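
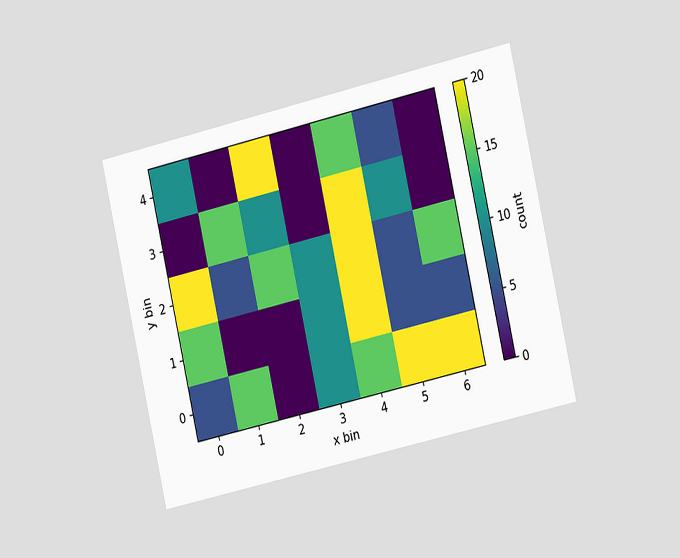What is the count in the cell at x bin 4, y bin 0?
15

The chart is tilted about 13° counter-clockwise and viewed slightly from the right. Matching the cell (4, 0) against the colorbar gives 15.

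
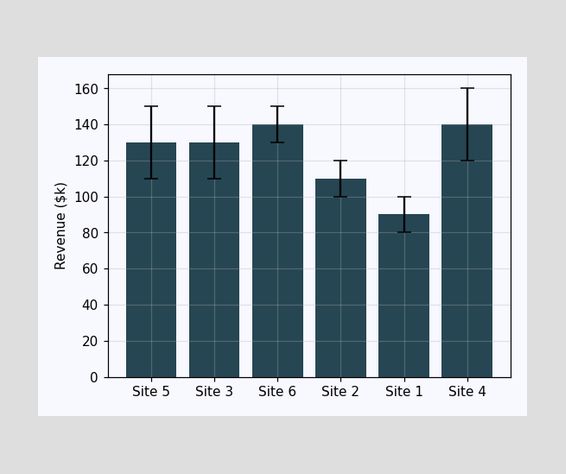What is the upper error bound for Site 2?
$120k

The Site 2 bar's upper whisker reaches $120k.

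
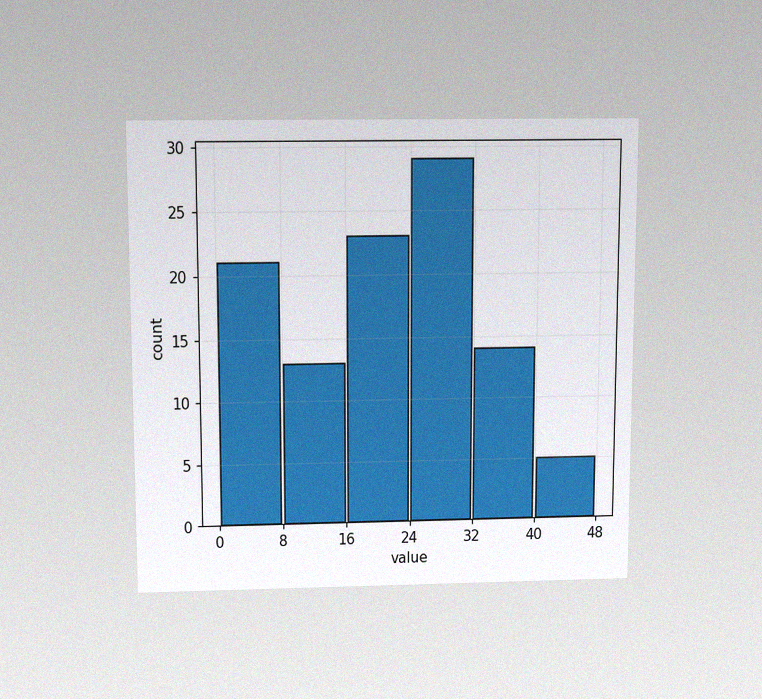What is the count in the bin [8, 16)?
The chart is viewed slightly from above, with some photo noise. The [8, 16) bin has height 13.

13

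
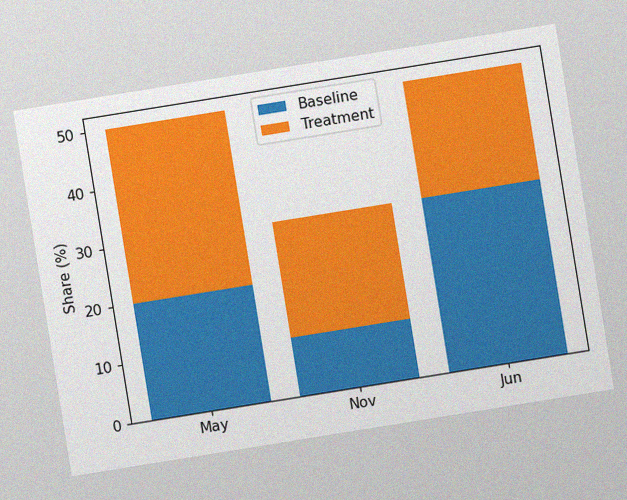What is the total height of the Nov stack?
30%

The chart is tilted about 9° counter-clockwise, with some photo noise. The Nov stack's top reaches 30% on the y-axis.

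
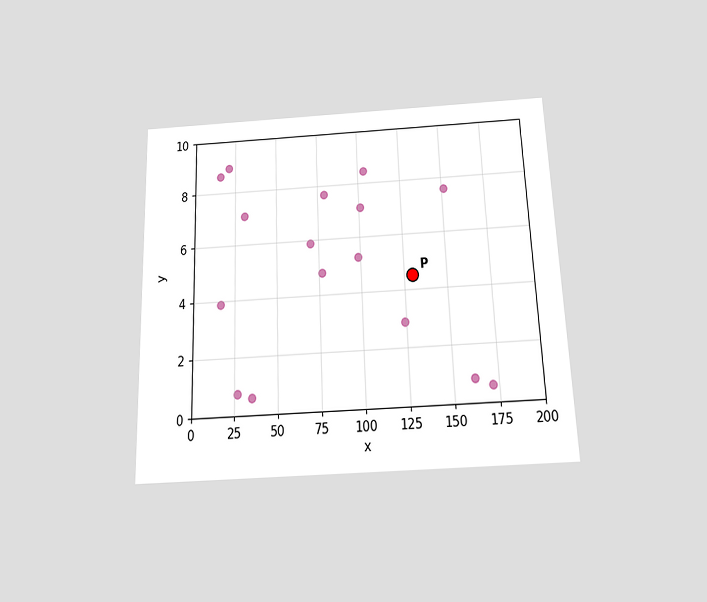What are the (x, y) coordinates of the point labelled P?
(130, 4.5)

The chart is tilted about 2° counter-clockwise and viewed slightly from below. Following the gridlines from P to each axis, P sits at (130, 4.5).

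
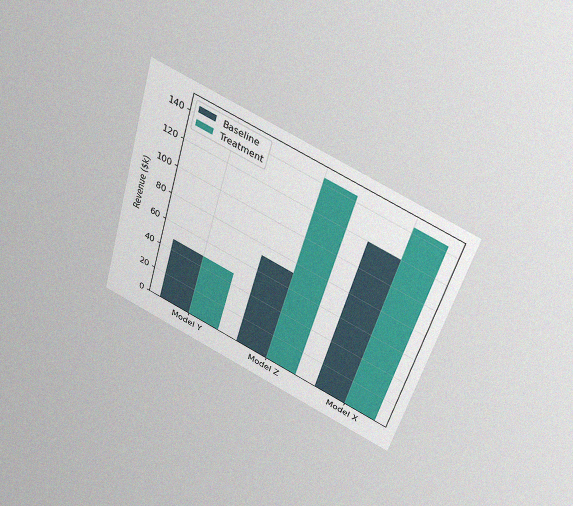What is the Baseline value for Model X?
$120k

The chart is tilted about 16° clockwise and viewed slightly from above, with some photo noise. The Baseline bar at Model X reaches $120k on the y-axis.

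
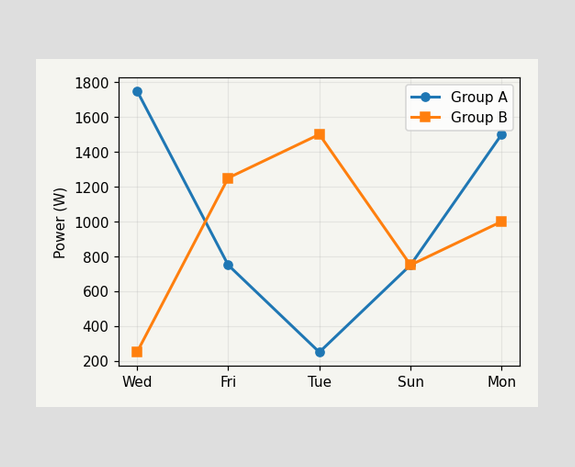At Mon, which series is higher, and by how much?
Group A, by 500W

At Mon, Group A sits above the other line by 500W.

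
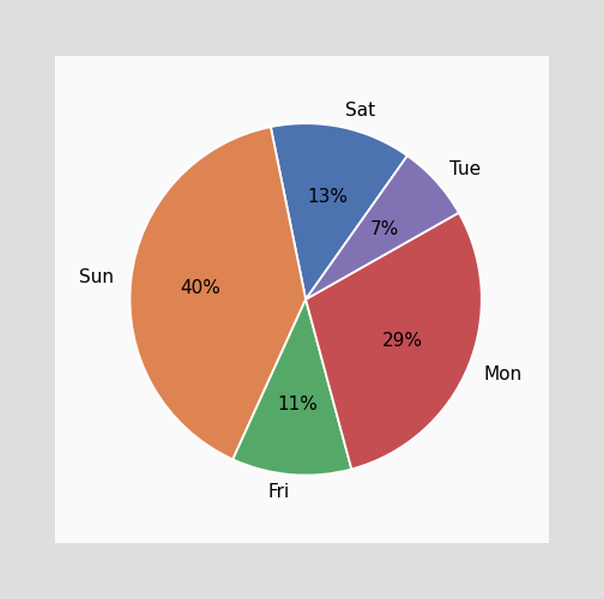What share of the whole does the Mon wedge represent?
29%

The Mon slice takes up 29% of the pie.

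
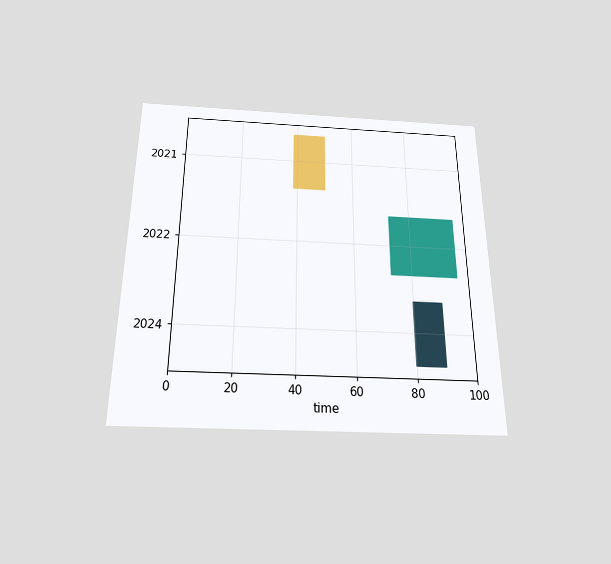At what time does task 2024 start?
The chart is viewed slightly from below. The 2024 bar begins at t=80.

80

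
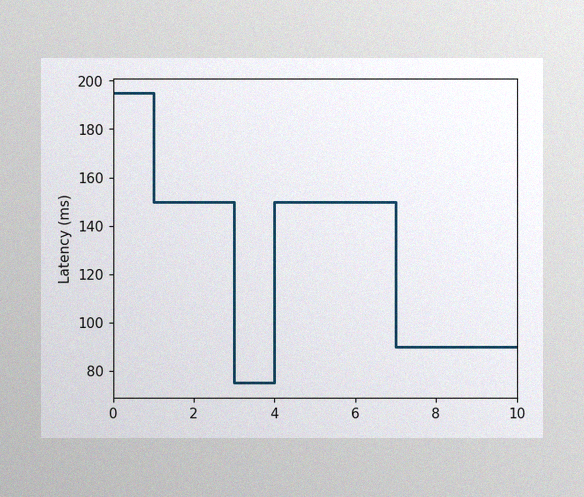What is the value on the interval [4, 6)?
150ms

The image has some photo noise and uneven lighting. On [4, 6) the step sits at 150ms.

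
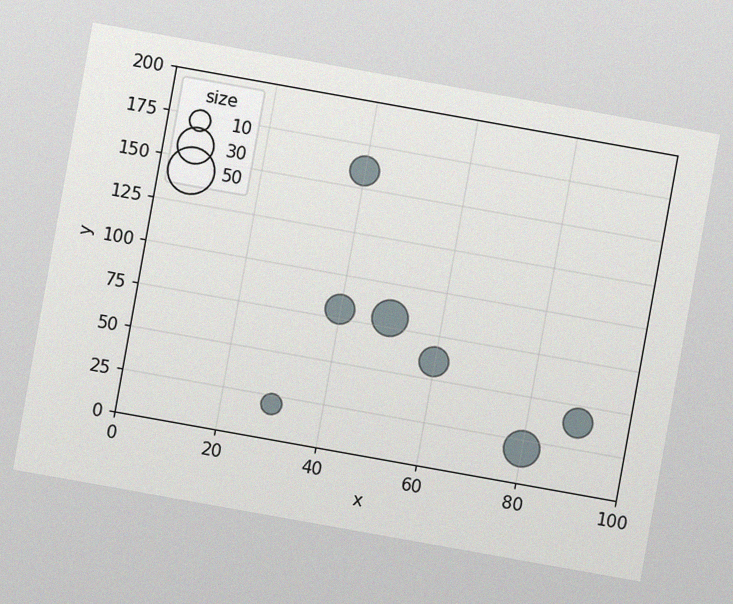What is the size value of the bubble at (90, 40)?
The chart is tilted about 10° clockwise, with some photo noise. Matching the bubble at (90, 40) against the size legend gives 20.

20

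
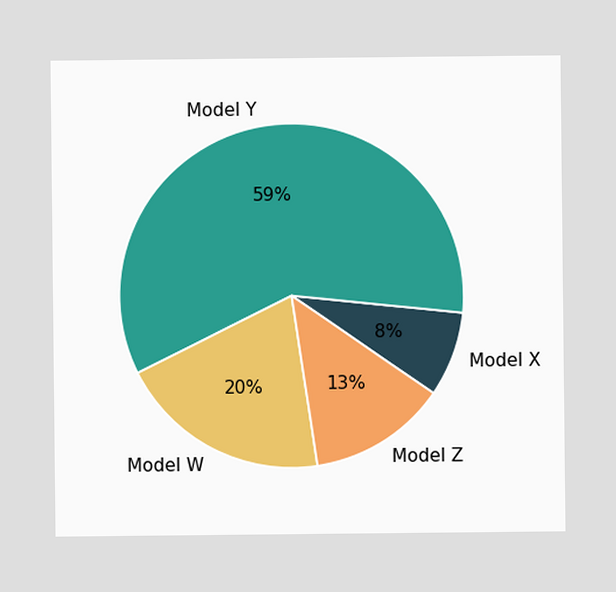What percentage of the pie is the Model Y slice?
59%

The Model Y slice takes up 59% of the pie.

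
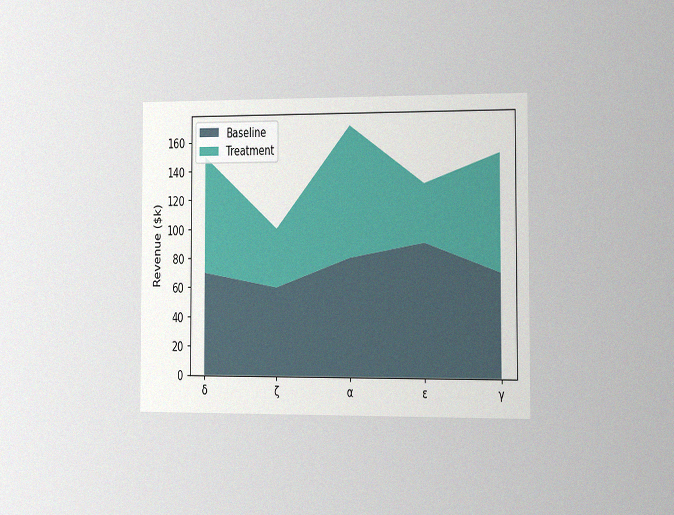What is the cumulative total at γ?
The chart is viewed at a slight angle, with some photo noise. The stacked total at γ reaches $150k.

$150k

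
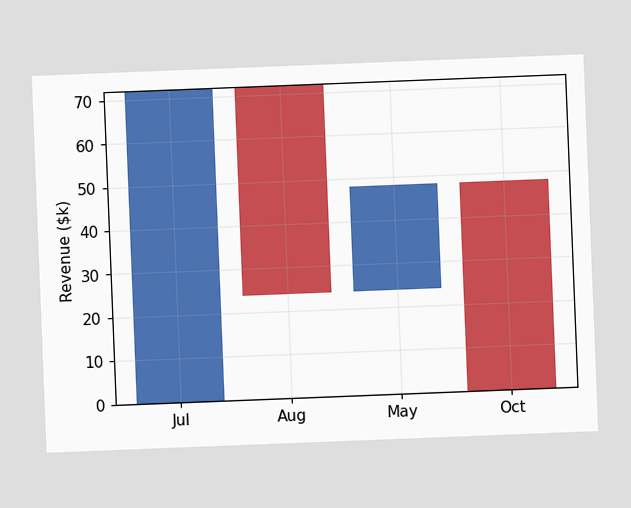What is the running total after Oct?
The chart is tilted about 2° counter-clockwise. After Oct the running total reaches $0k.

$0k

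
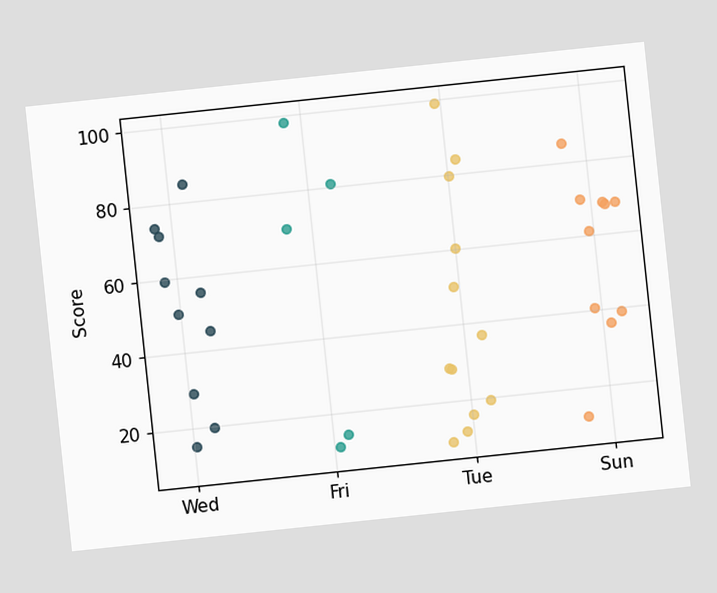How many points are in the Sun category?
10

The chart is tilted about 6° counter-clockwise. Counting the markers in the Sun column gives 10.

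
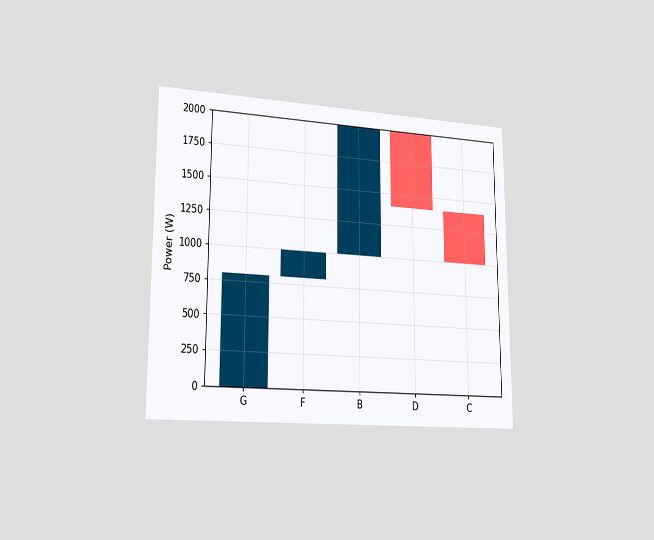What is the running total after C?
The chart is viewed slightly from the left. After C the running total reaches 1000W.

1000W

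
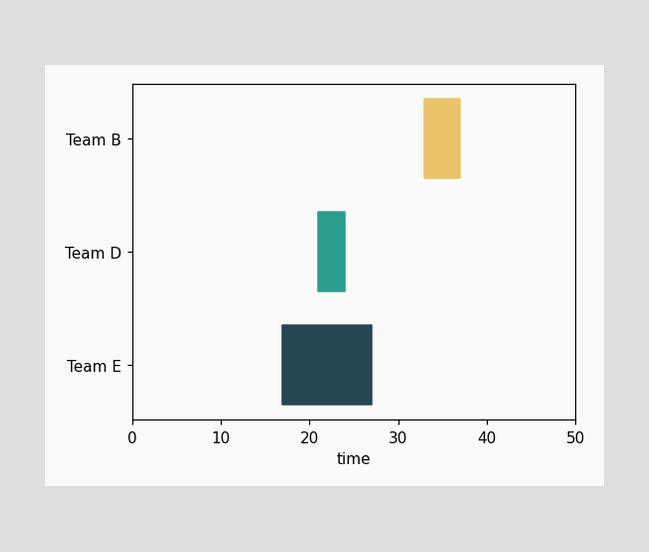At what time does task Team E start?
The Team E bar begins at t=17.

17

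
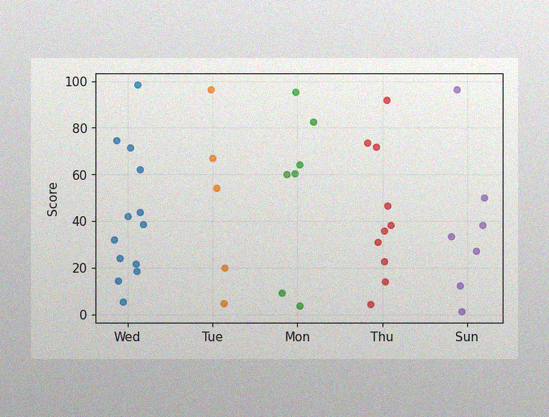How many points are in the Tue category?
The image has some photo noise and uneven lighting. Counting the markers in the Tue column gives 5.

5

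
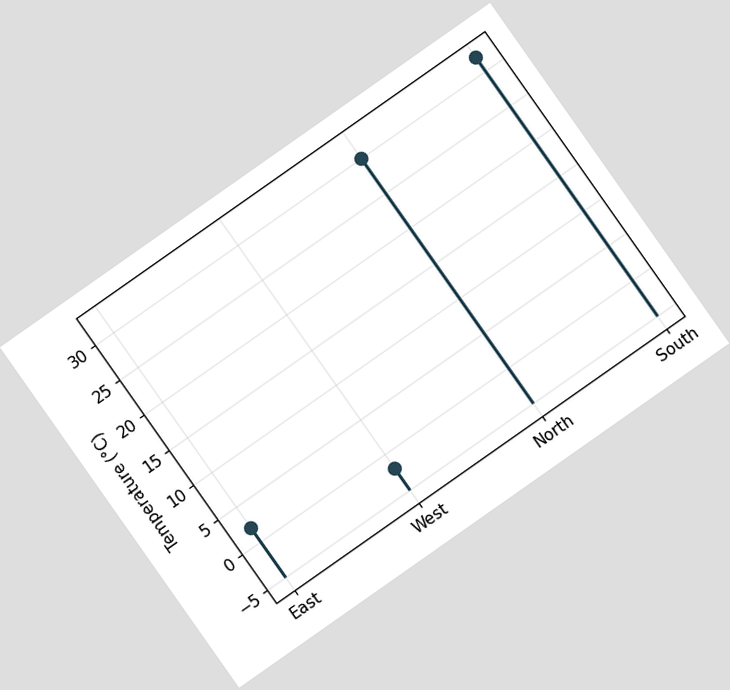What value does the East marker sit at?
2°C

The chart is tilted about 35° counter-clockwise. The East marker sits at 2°C.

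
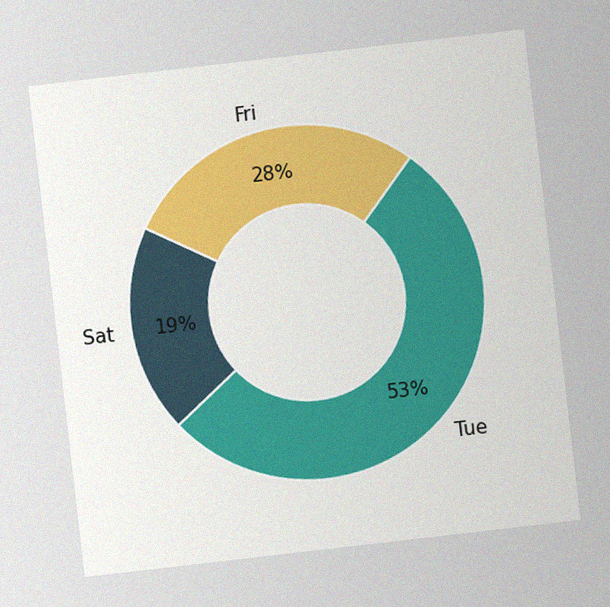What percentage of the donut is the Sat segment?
19%

The chart is tilted about 7° counter-clockwise, with some photo noise. The Sat segment takes up 19% of the ring.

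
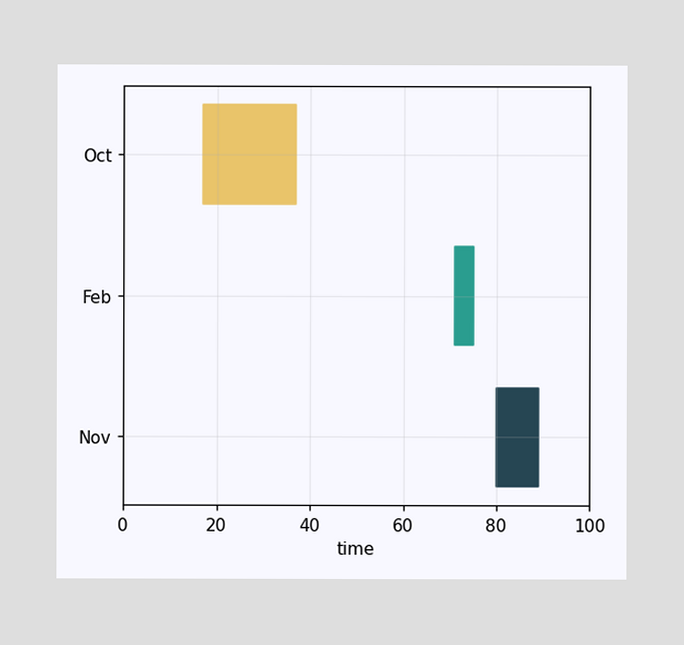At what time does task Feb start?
71

The Feb bar begins at t=71.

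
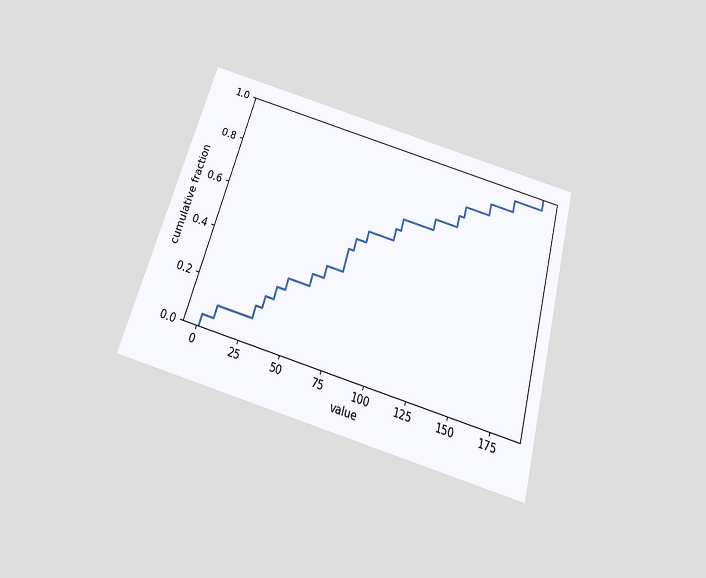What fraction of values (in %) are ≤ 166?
The chart is tilted about 16° clockwise and viewed slightly from below. At x=166 the ECDF step is at 95%.

95%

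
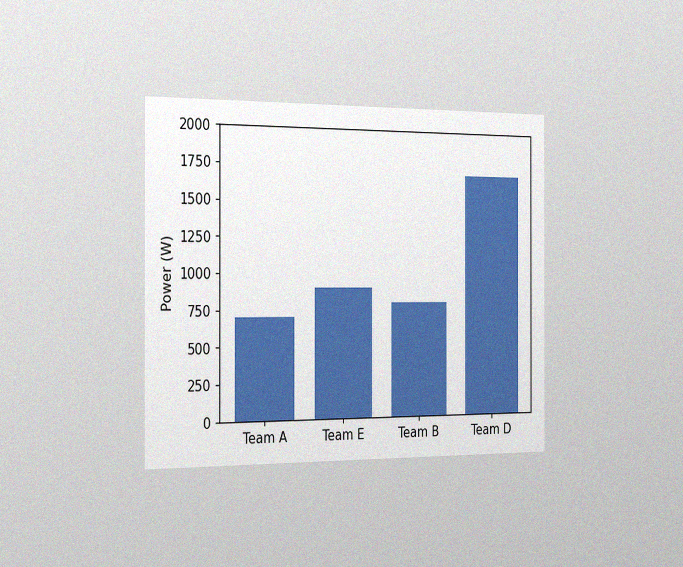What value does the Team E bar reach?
900W

The chart is viewed slightly from the left, with some photo noise. Reading along the chart's y-axis, the Team E bar reaches 900W.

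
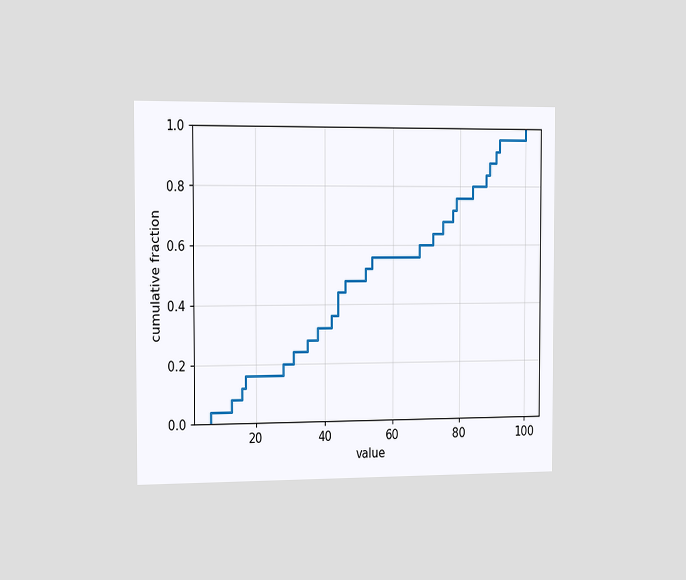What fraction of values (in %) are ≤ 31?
The chart is viewed slightly from the left. At x=31 the ECDF step is at 24%.

24%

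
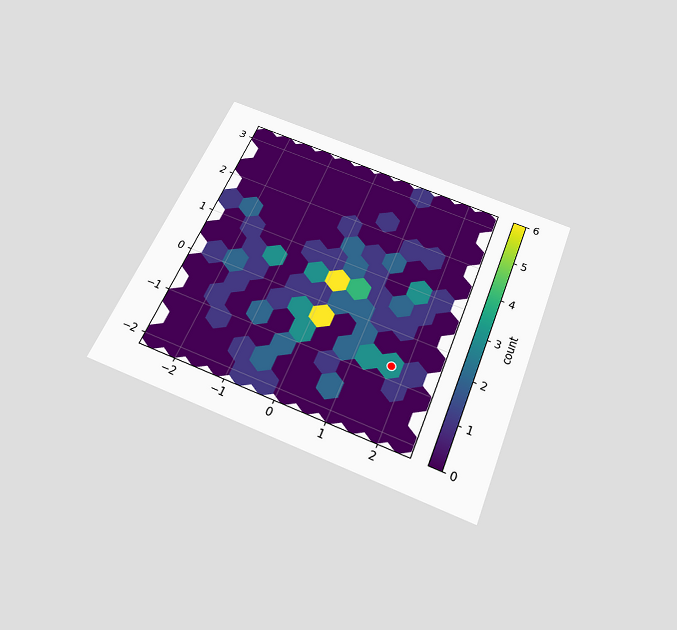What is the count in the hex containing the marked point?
3

The chart is tilted about 22° clockwise and viewed slightly from below. The marked hex reads 3 on the colorbar.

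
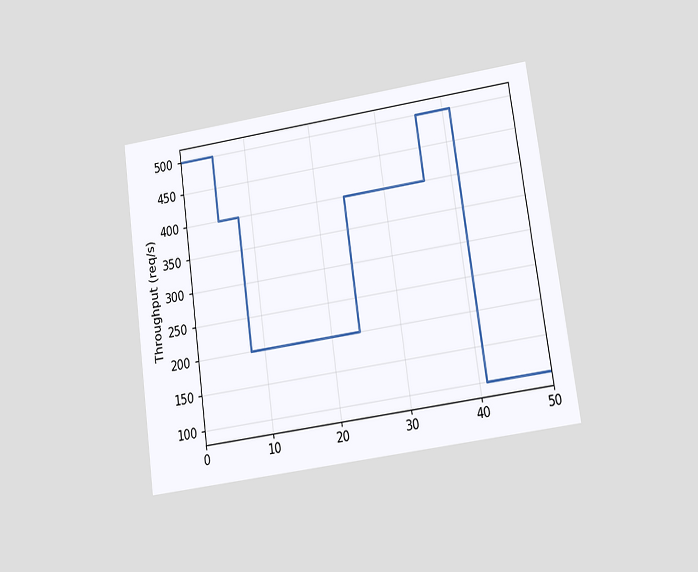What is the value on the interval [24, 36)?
400req/s

The chart is tilted about 8° counter-clockwise and viewed at a slight angle. On [24, 36) the step sits at 400req/s.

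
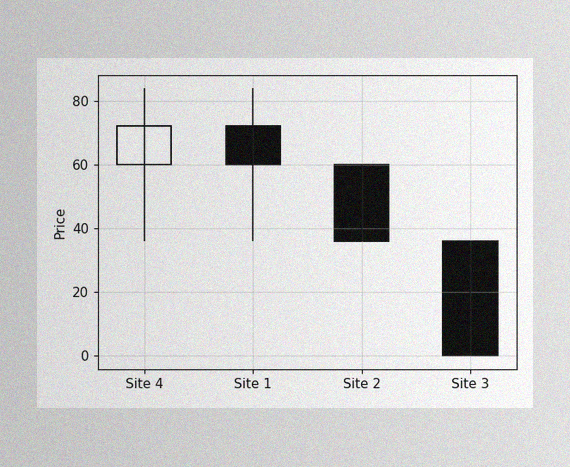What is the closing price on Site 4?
The image has some photo noise and uneven lighting. The Site 4 candle closes at 72.

72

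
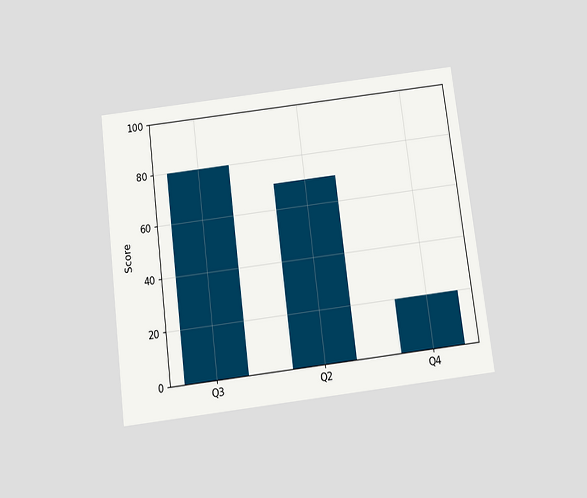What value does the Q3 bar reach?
The chart is tilted about 7° counter-clockwise and viewed slightly from below. Reading along the chart's y-axis, the Q3 bar reaches 80.

80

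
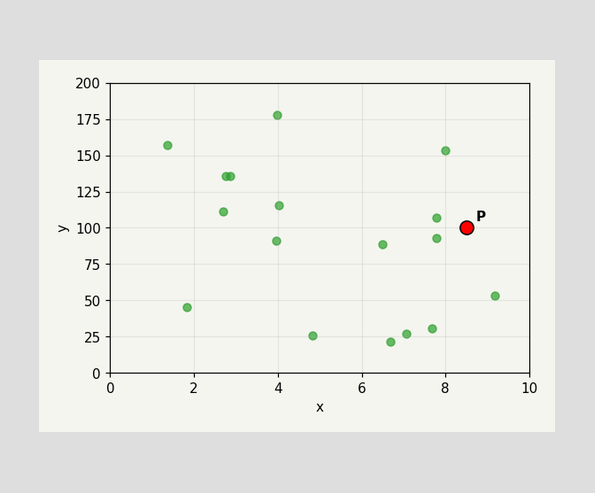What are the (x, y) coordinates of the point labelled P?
Following the gridlines from P to each axis, P sits at (8.5, 100).

(8.5, 100)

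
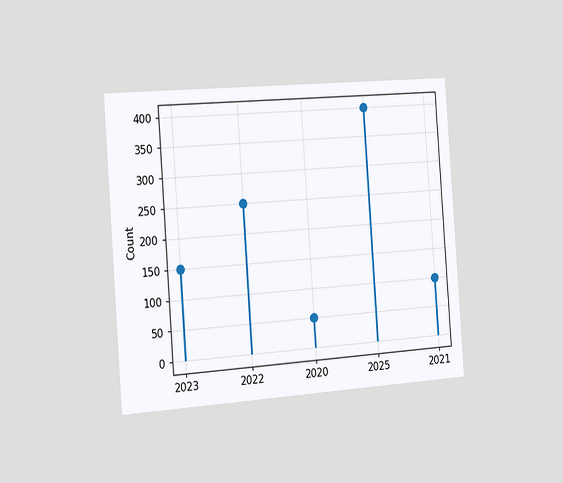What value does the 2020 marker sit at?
The chart is tilted about 4° counter-clockwise and viewed slightly from the left. The 2020 marker sits at 50.

50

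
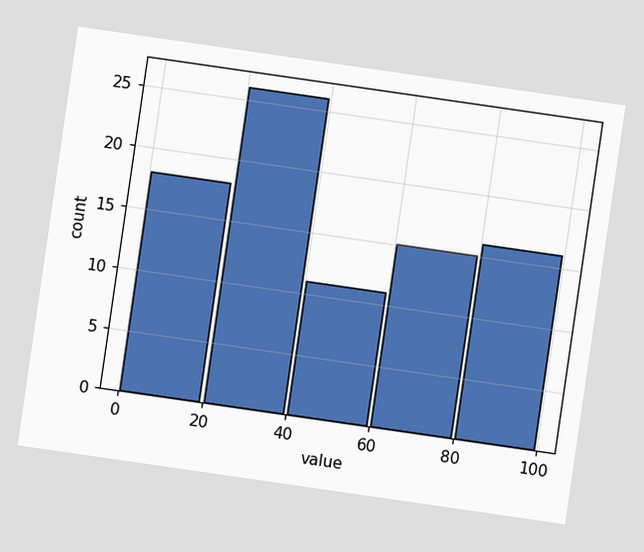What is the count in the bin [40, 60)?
The chart is tilted about 8° clockwise. The [40, 60) bin has height 11.

11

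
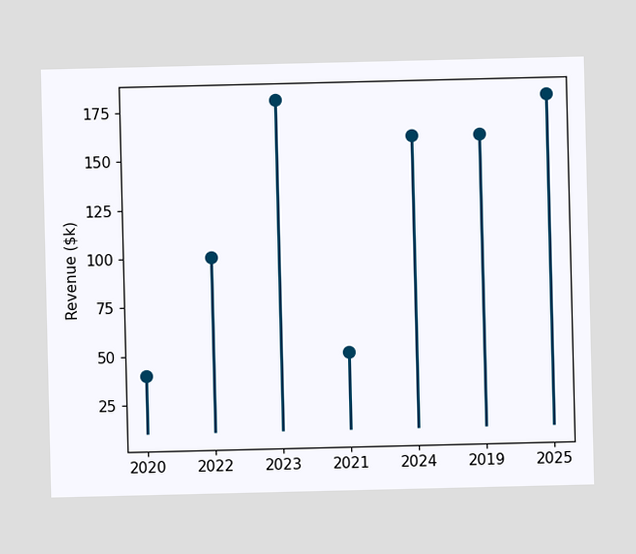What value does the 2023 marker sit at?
$180k

The 2023 marker sits at $180k.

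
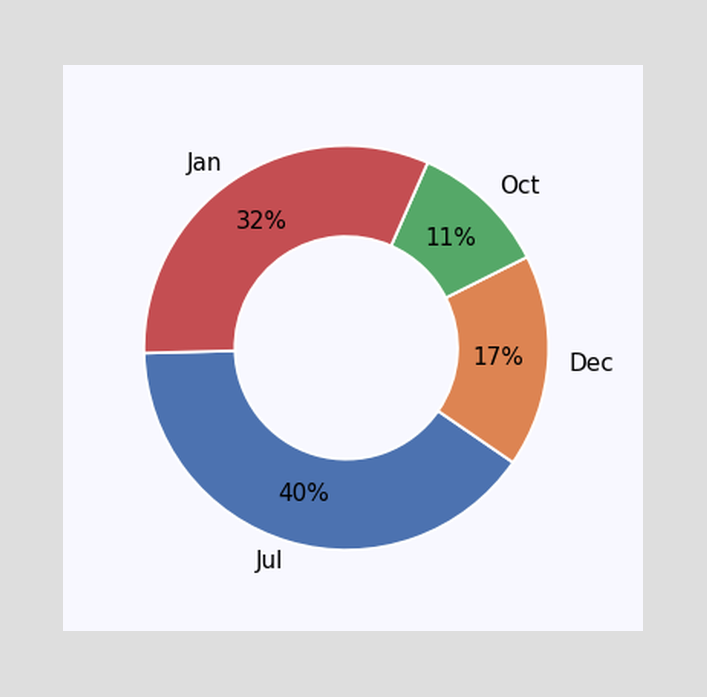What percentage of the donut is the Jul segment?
The Jul segment takes up 40% of the ring.

40%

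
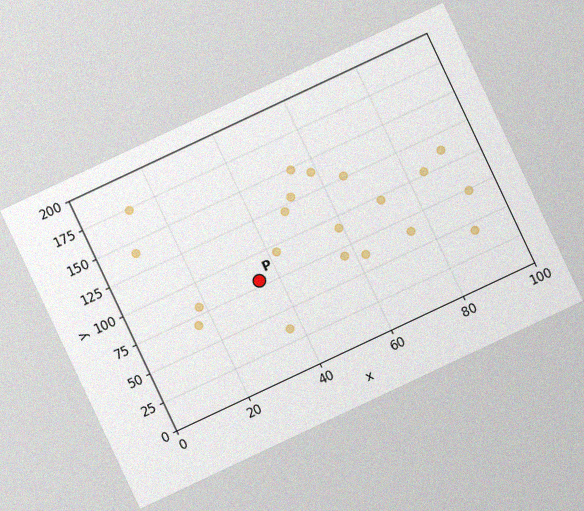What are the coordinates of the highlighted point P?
The chart is tilted about 25° counter-clockwise, with some photo noise. Following the gridlines from P to each axis, P sits at (35, 80).

(35, 80)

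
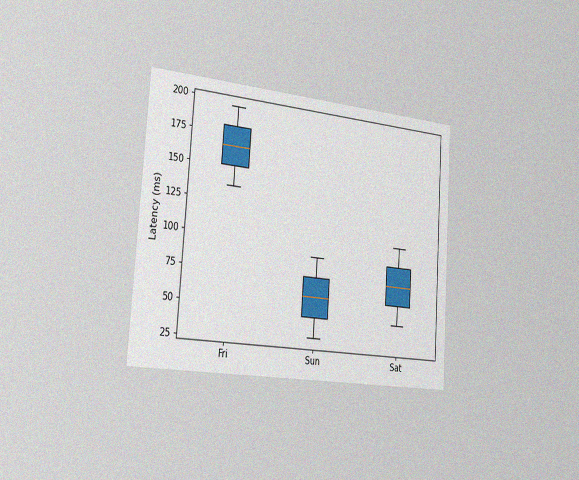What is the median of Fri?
The chart is tilted about 4° clockwise and viewed slightly from the left, with some photo noise. The median line in the Fri box sits at 165ms.

165ms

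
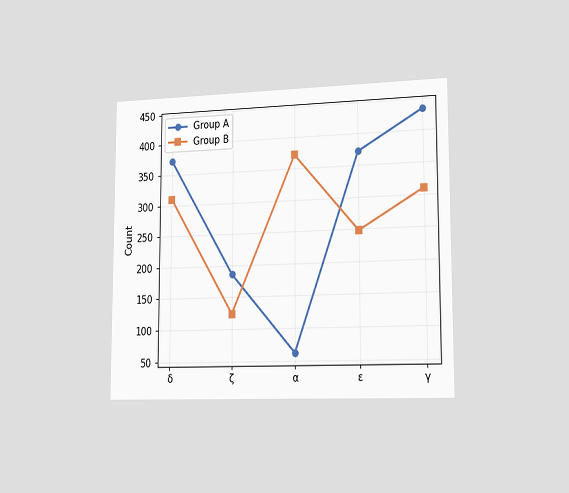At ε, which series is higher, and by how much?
The chart is viewed slightly from the right. At ε, Group A sits above the other line by 124.

Group A, by 124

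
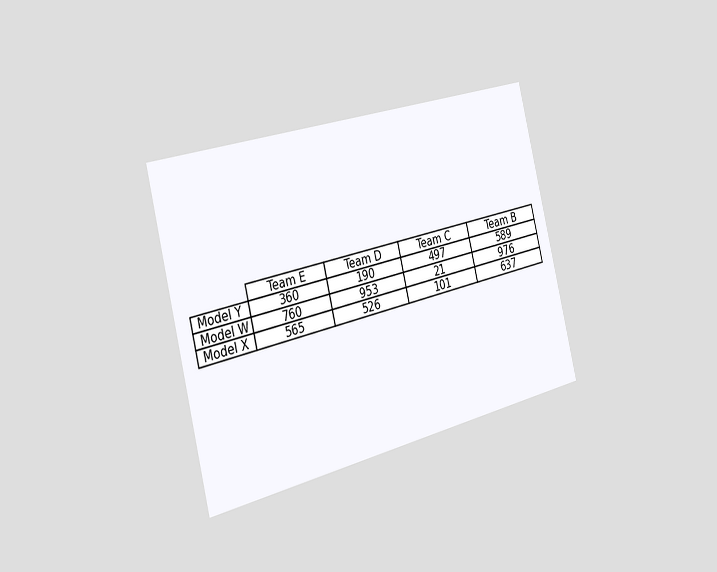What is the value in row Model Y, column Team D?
The chart is tilted about 14° counter-clockwise and viewed slightly from the left. The (Model Y, Team D) cell reads 190.

190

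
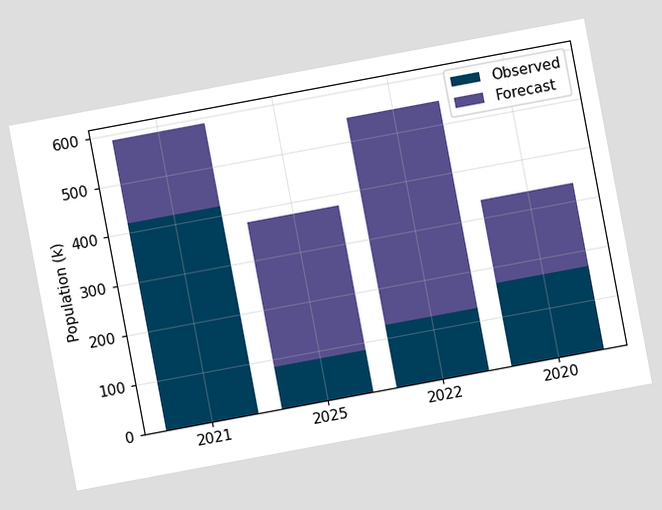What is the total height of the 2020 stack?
The chart is tilted about 11° counter-clockwise. The 2020 stack's top reaches 336k on the y-axis.

336k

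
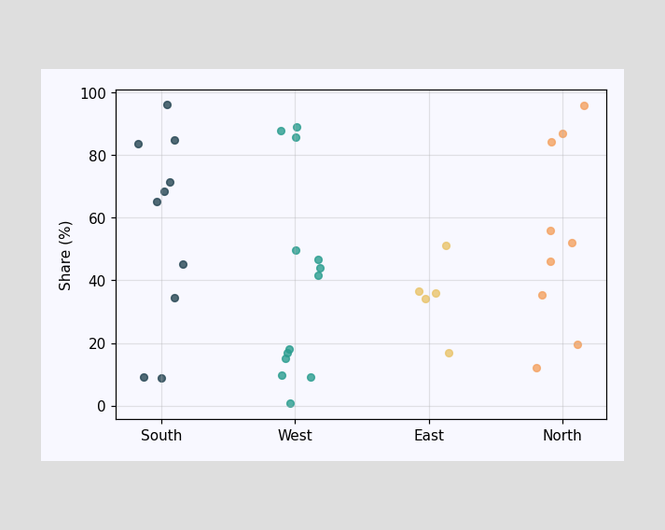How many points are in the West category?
13

Counting the markers in the West column gives 13.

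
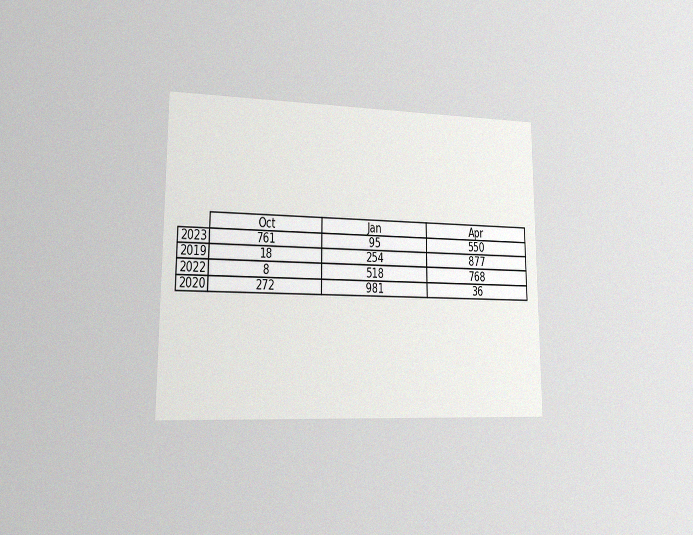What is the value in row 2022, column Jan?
The chart is viewed slightly from the left, with some photo noise. The (2022, Jan) cell reads 518.

518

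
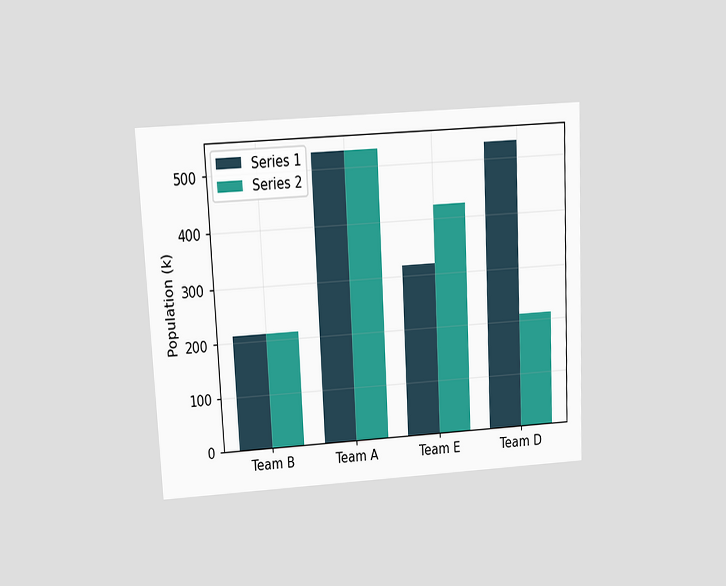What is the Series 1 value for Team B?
212k

The chart is tilted about 3° counter-clockwise and viewed at a slight angle. The Series 1 bar at Team B reaches 212k on the y-axis.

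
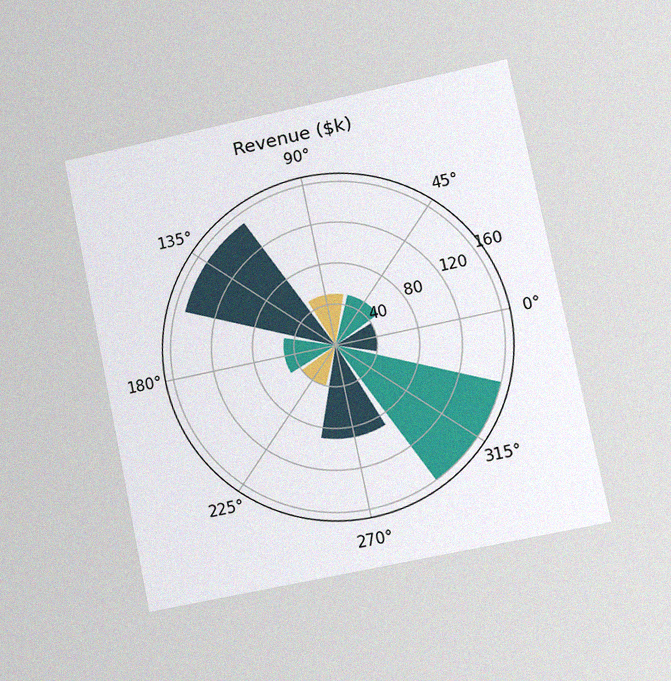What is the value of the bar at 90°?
The chart is tilted about 12° counter-clockwise and viewed at a slight angle, with some photo noise. The bar at 90° reaches $50k on the radial axis.

$50k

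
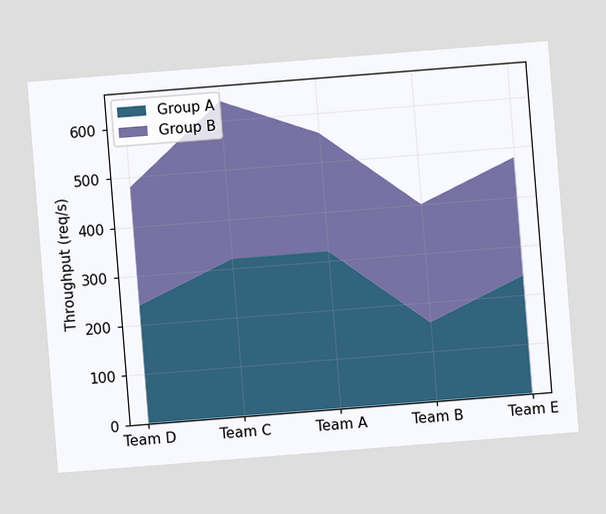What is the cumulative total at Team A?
560req/s

The chart is tilted about 4° counter-clockwise. The stacked total at Team A reaches 560req/s.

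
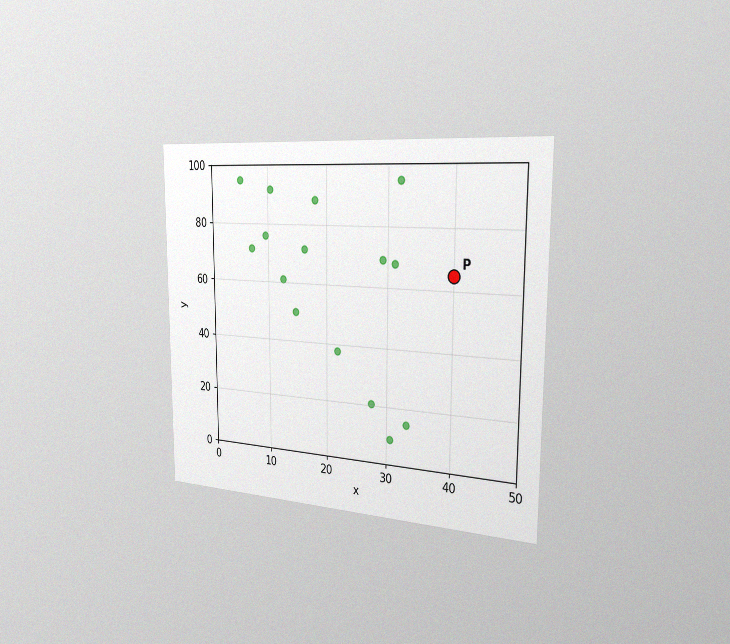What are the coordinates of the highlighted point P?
The chart is viewed slightly from the right, with some photo noise. Following the gridlines from P to each axis, P sits at (40, 65).

(40, 65)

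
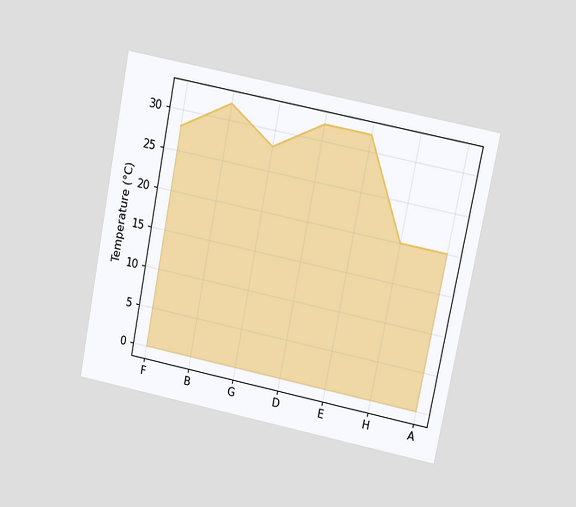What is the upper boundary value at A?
The chart is tilted about 11° clockwise and viewed at a slight angle. At A the upper boundary is at 20°C.

20°C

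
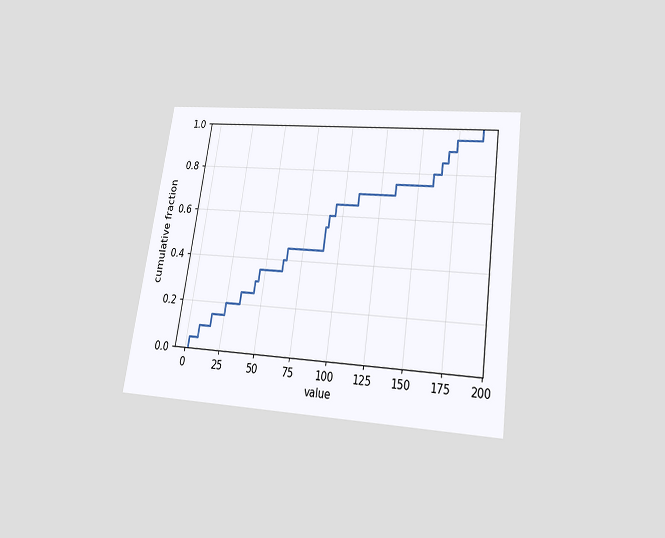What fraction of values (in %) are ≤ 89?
55%

The chart is tilted about 8° clockwise and viewed slightly from below. At x=89 the ECDF step is at 55%.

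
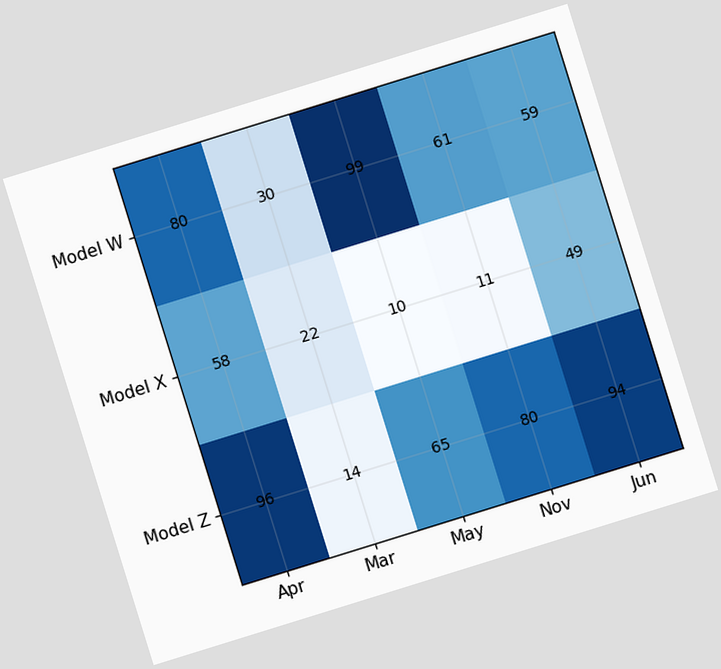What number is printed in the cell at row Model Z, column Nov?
The chart is tilted about 17° counter-clockwise. The (Model Z, Nov) cell reads 80.

80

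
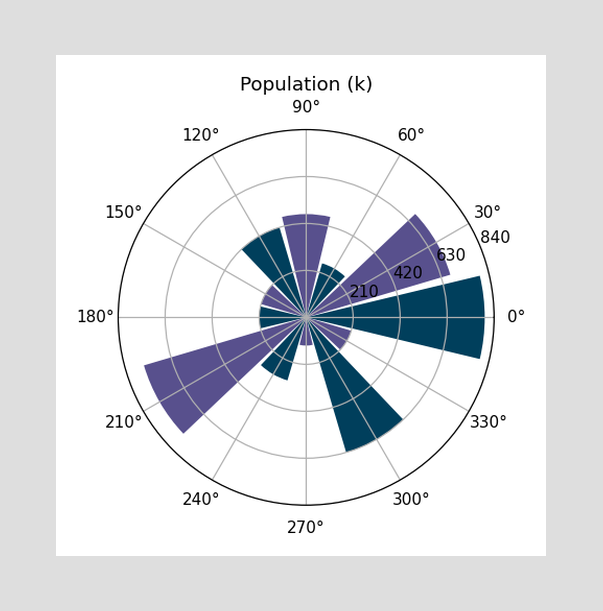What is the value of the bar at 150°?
The bar at 150° reaches 210k on the radial axis.

210k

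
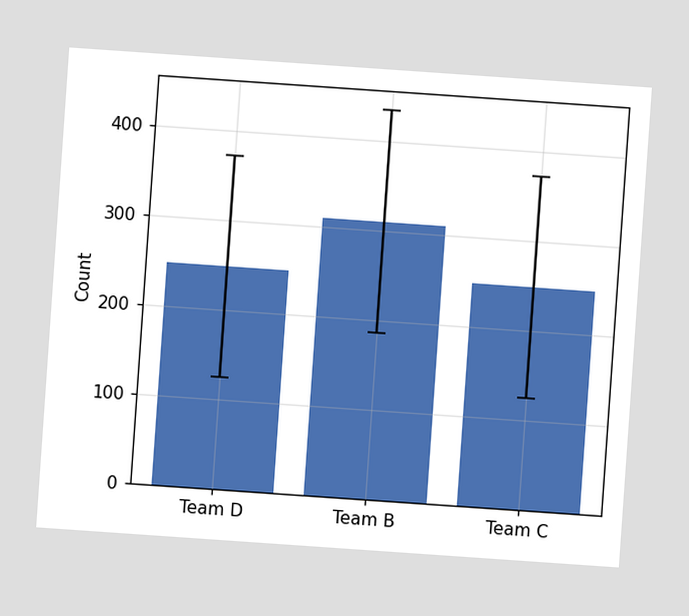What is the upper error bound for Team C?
372

The chart is tilted about 4° clockwise. The Team C bar's upper whisker reaches 372.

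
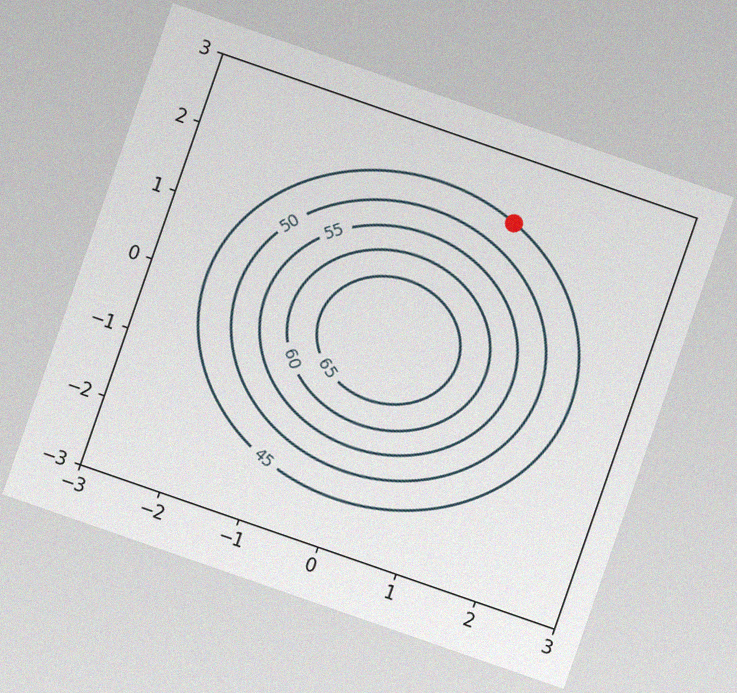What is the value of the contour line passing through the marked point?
The chart is tilted about 19° clockwise, with some photo noise. The marked point sits on the contour labelled 45.

45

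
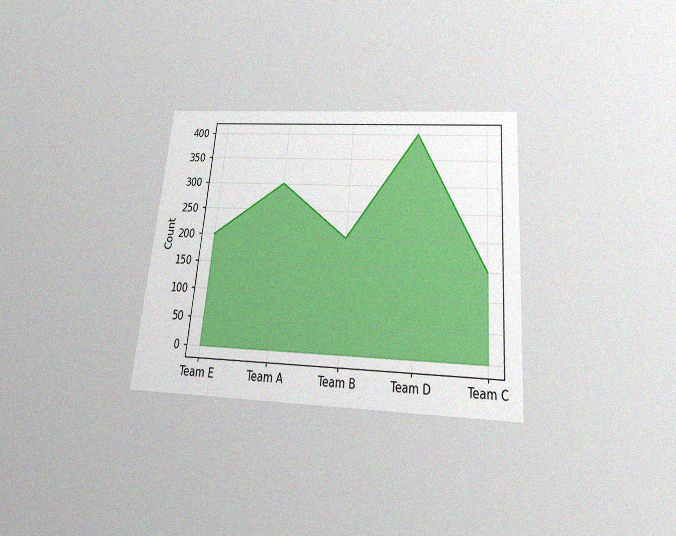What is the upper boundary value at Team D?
400

The chart is tilted about 5° clockwise and viewed slightly from below, with some photo noise. At Team D the upper boundary is at 400.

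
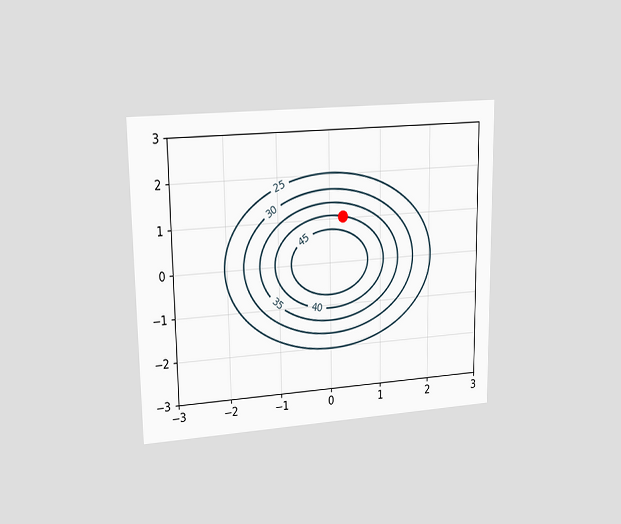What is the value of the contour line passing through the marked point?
40

The chart is viewed at a slight angle. The marked point sits on the contour labelled 40.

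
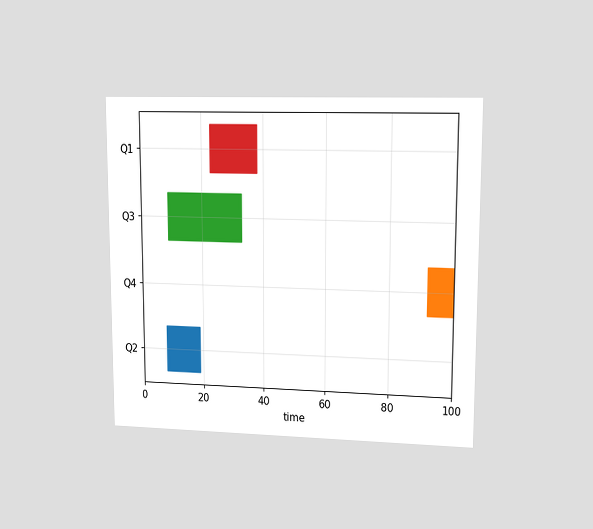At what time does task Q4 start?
The chart is viewed at a slight angle. The Q4 bar begins at t=92.

92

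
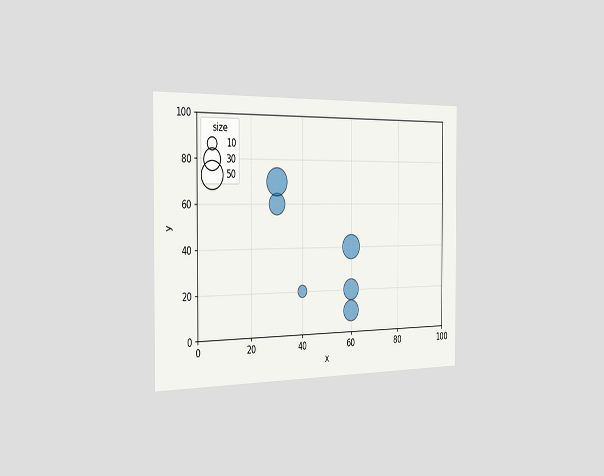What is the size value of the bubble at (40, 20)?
The chart is viewed slightly from the left. Matching the bubble at (40, 20) against the size legend gives 10.

10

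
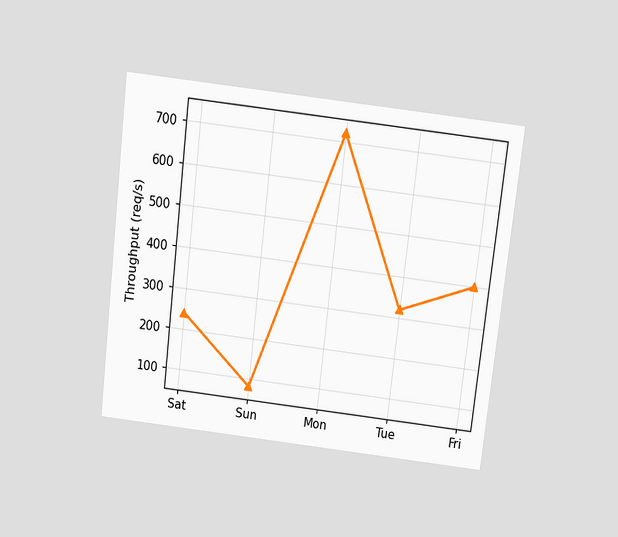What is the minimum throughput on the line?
The chart is tilted about 7° clockwise and viewed slightly from above. The lowest point is at Sun, and reading across to the y-axis gives 80req/s.

80req/s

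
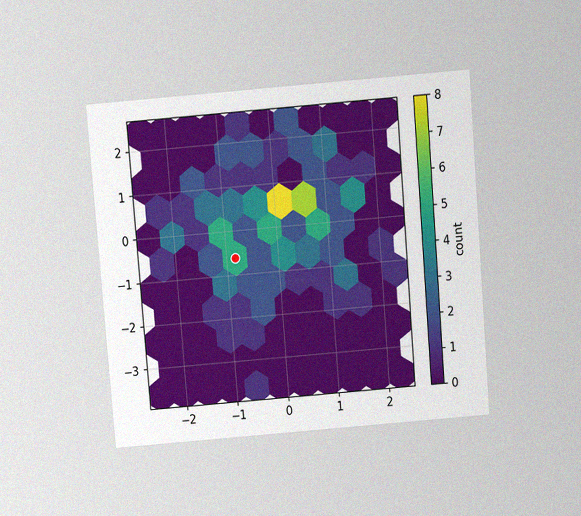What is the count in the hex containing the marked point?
5

The chart is tilted about 5° counter-clockwise and viewed slightly from above, with some photo noise. The marked hex reads 5 on the colorbar.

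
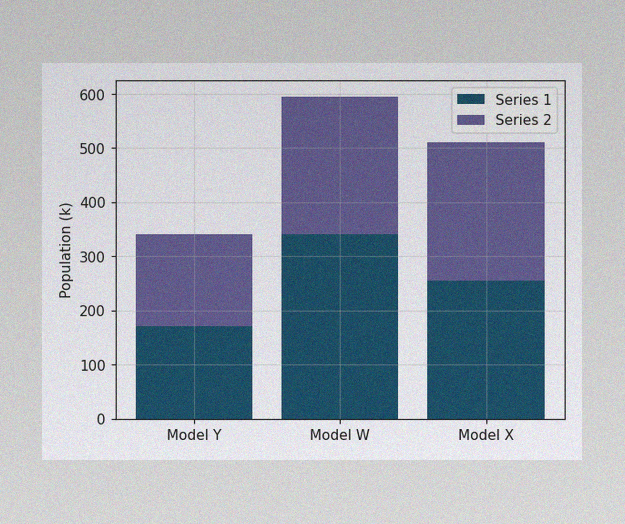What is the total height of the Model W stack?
The image has some photo noise and uneven lighting. The Model W stack's top reaches 595k on the y-axis.

595k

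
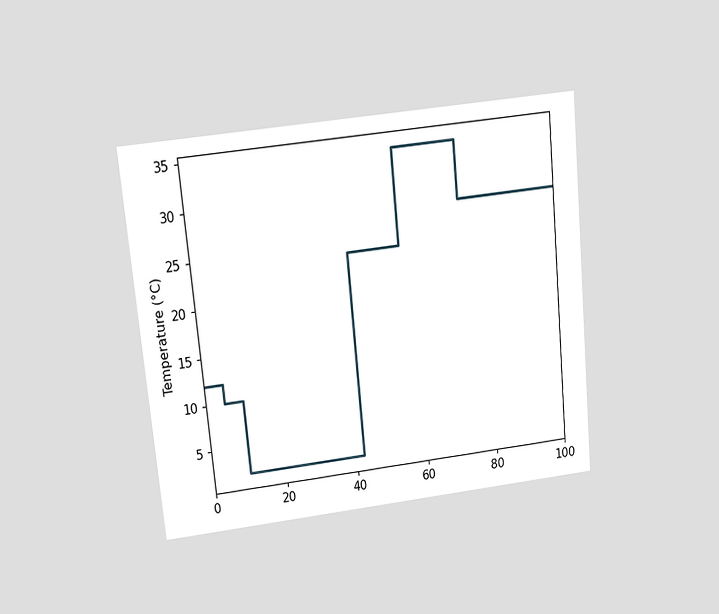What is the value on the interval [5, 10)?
10°C

The chart is tilted about 6° counter-clockwise and viewed slightly from above. On [5, 10) the step sits at 10°C.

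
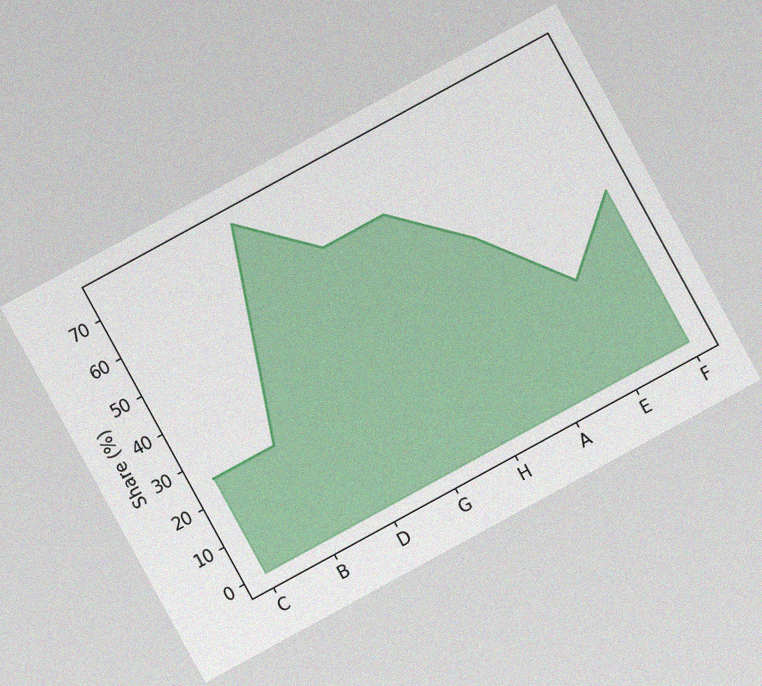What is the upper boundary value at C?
The chart is tilted about 29° counter-clockwise, with some photo noise. At C the upper boundary is at 25%.

25%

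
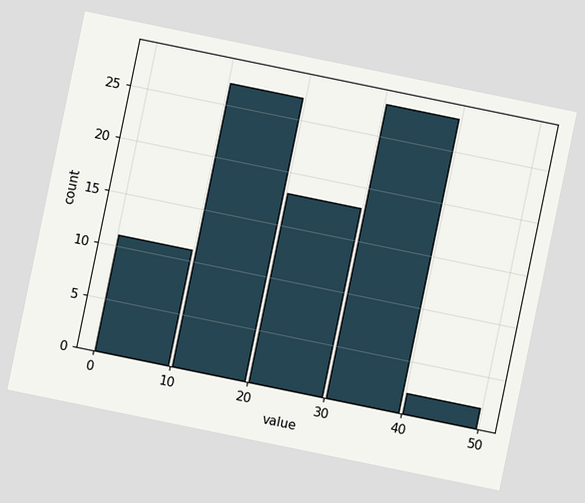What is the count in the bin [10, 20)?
27

The chart is tilted about 12° clockwise. The [10, 20) bin has height 27.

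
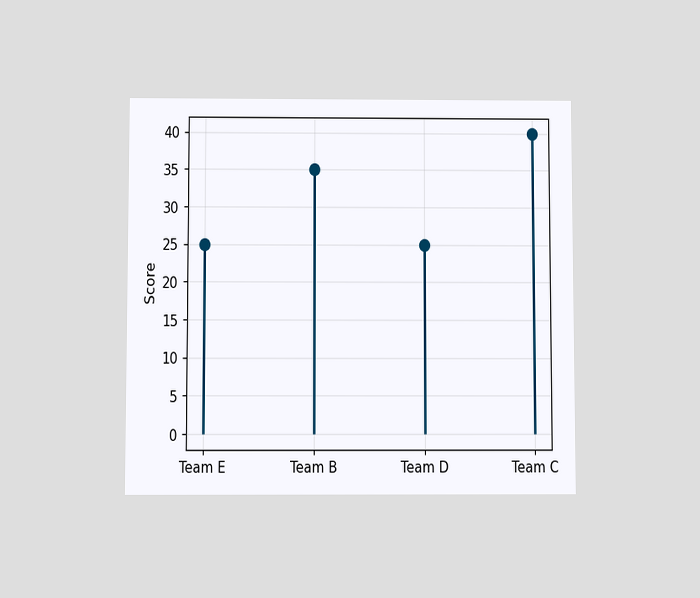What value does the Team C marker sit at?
The chart is viewed slightly from below. The Team C marker sits at 40.

40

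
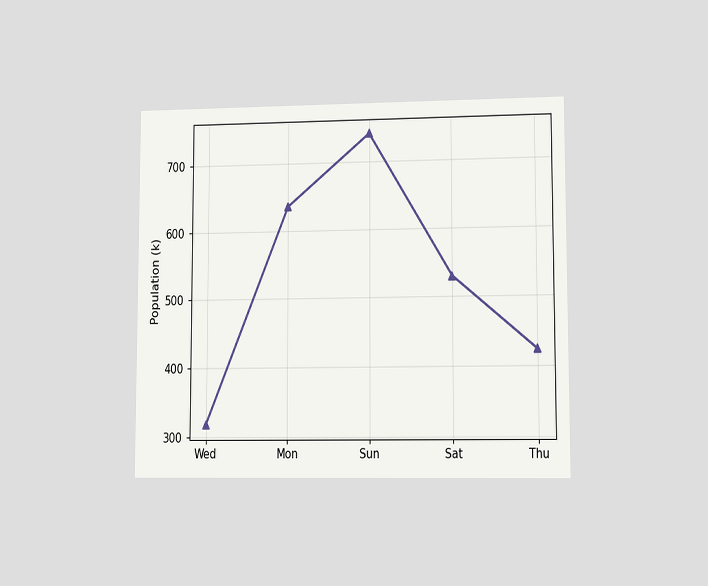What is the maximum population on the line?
The chart is viewed at a slight angle. The highest point is at Sun, and reading across to the y-axis gives 742k.

742k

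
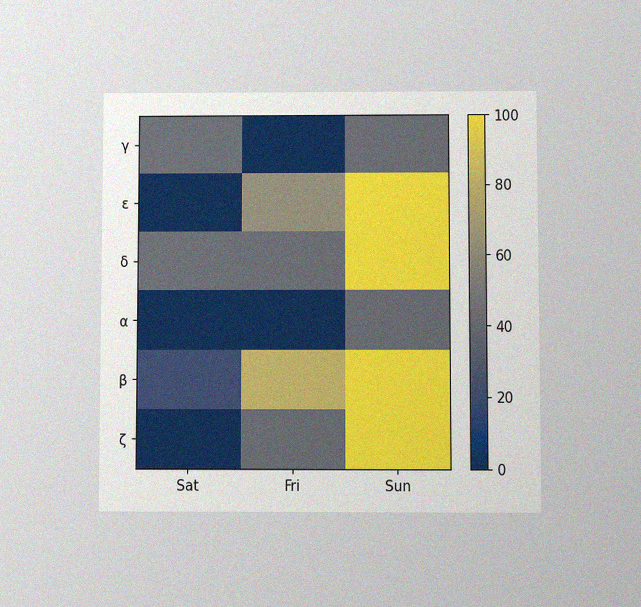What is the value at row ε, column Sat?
The chart is viewed at a slight angle, with some photo noise. Matching cell (ε, Sat) against the colorbar gives 0.

0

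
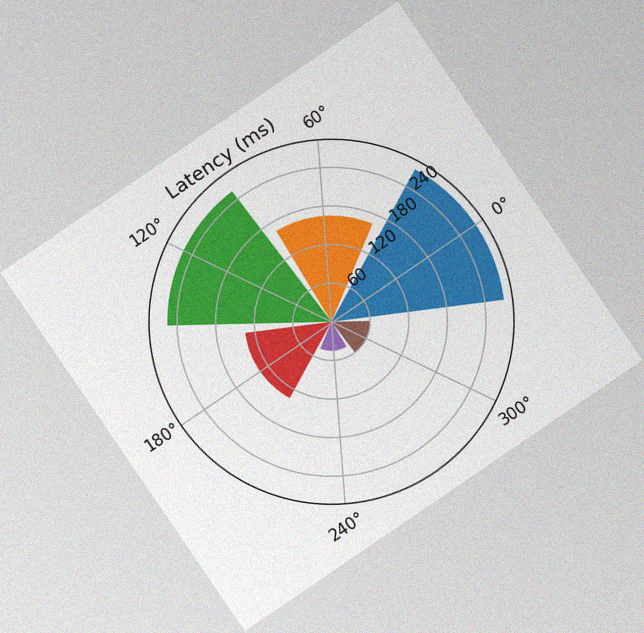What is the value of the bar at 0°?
The chart is tilted about 34° counter-clockwise, with some photo noise. The bar at 0° reaches 270ms on the radial axis.

270ms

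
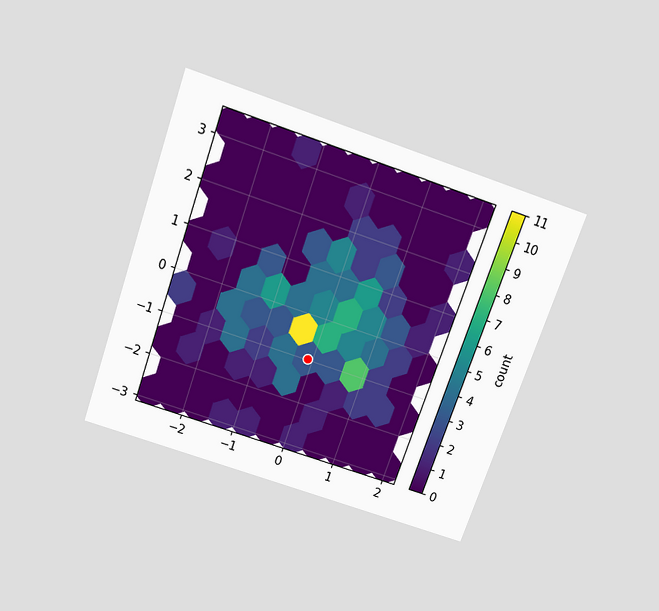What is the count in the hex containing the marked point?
3

The chart is tilted about 19° clockwise and viewed slightly from above. The marked hex reads 3 on the colorbar.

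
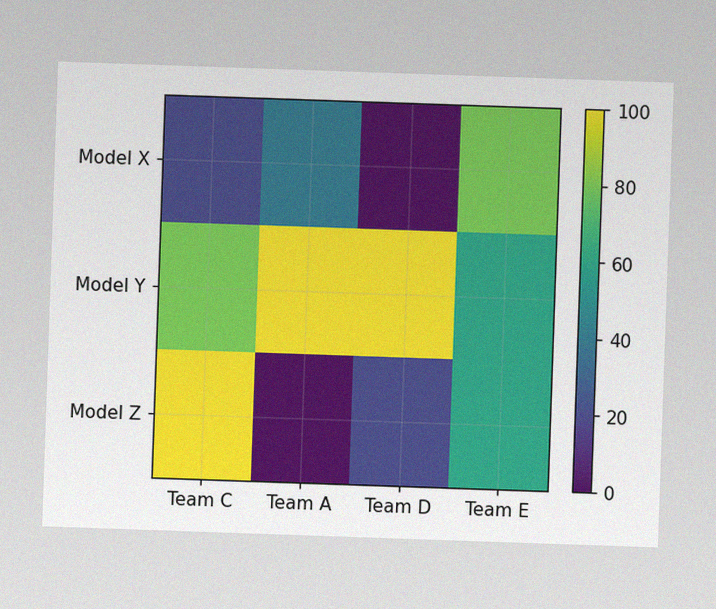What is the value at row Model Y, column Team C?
The image has some photo noise and uneven lighting. Matching cell (Model Y, Team C) against the colorbar gives 80.

80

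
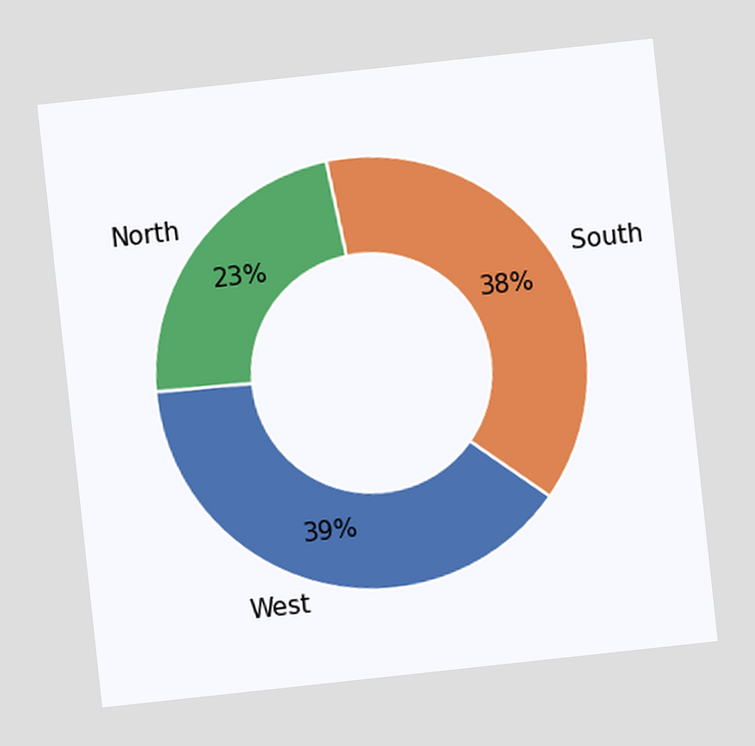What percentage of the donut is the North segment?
The chart is tilted about 6° counter-clockwise. The North segment takes up 23% of the ring.

23%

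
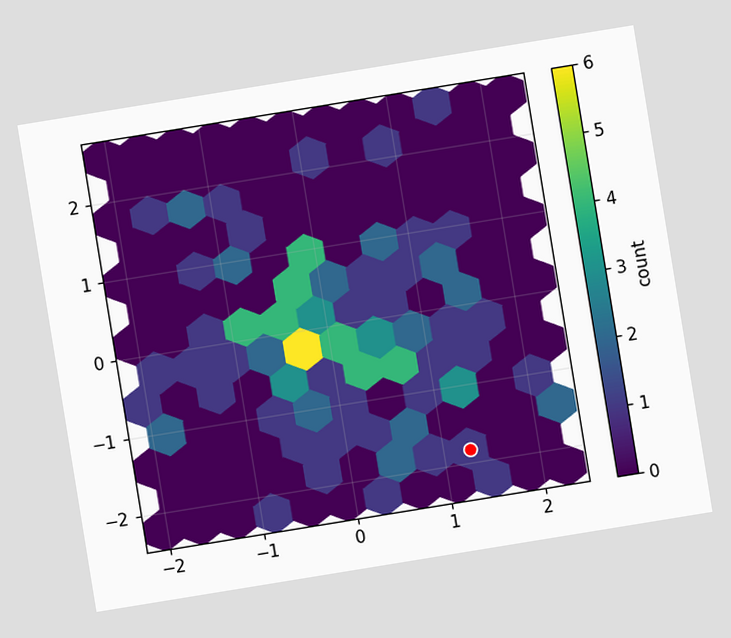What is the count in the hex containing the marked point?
The chart is tilted about 9° counter-clockwise. The marked hex reads 1 on the colorbar.

1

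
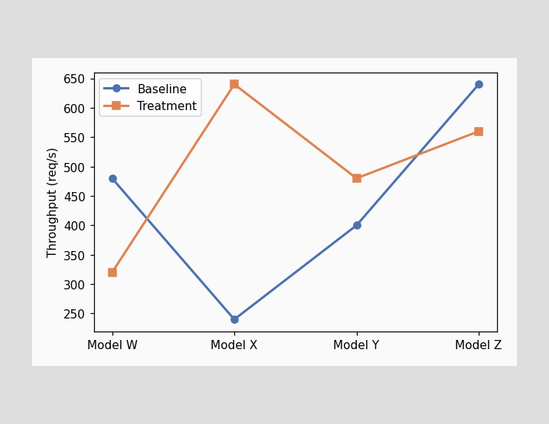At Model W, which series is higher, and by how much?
At Model W, Baseline sits above the other line by 160req/s.

Baseline, by 160req/s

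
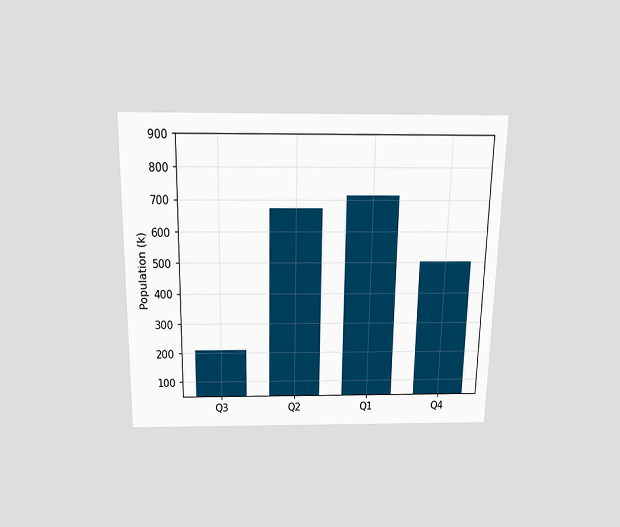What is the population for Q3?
210k

The chart is viewed slightly from above. Reading along the chart's y-axis, the Q3 bar reaches 210k.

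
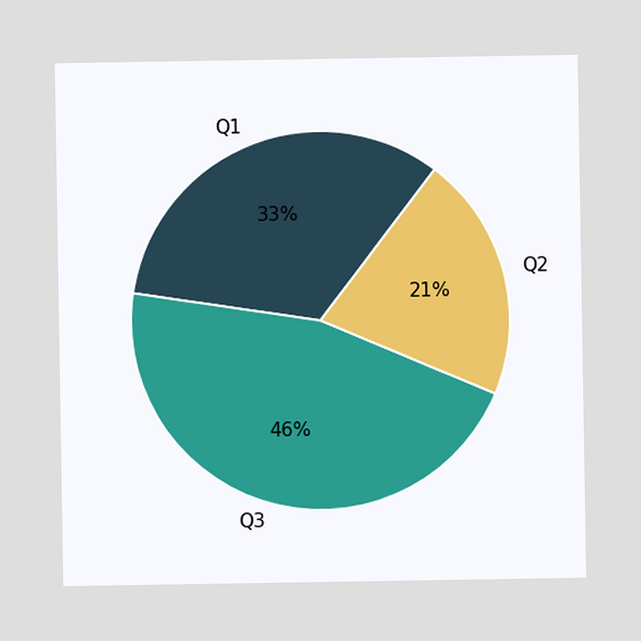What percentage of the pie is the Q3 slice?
46%

The Q3 slice takes up 46% of the pie.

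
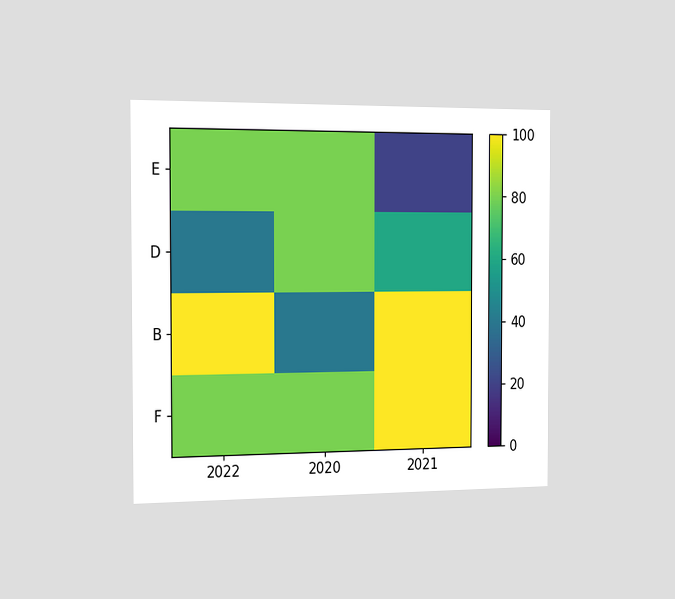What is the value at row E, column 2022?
80

The chart is viewed slightly from the left. Matching cell (E, 2022) against the colorbar gives 80.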